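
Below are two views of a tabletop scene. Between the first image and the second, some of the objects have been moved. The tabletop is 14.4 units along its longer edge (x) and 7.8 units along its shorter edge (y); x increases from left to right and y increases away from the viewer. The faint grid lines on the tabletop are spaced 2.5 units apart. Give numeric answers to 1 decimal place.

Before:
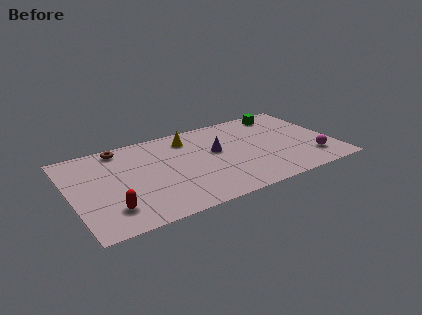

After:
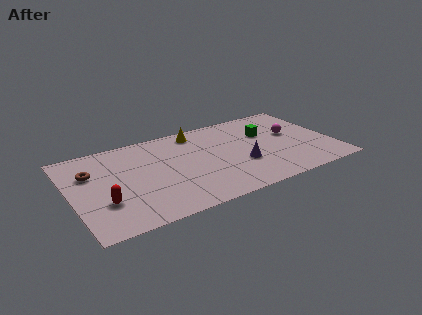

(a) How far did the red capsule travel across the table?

0.8

The red capsule was near (1.9, 1.8) before and (1.6, 2.5) after, so it travelled √(0.3² + 0.7²) ≈ 0.8 units.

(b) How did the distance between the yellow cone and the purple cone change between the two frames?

+2.2

They were about 2.2 units apart before and 4.4 after — 2.2 units further apart.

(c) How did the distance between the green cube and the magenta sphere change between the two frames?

-3.5

Before: roughly 5.0 units apart; after: 1.5. That's 3.5 units closer together.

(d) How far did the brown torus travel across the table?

2.4

The brown torus moved from about (3.0, 6.9) to (1.2, 5.3), a distance of √(1.8² + 1.6²) ≈ 2.4.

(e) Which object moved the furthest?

the magenta sphere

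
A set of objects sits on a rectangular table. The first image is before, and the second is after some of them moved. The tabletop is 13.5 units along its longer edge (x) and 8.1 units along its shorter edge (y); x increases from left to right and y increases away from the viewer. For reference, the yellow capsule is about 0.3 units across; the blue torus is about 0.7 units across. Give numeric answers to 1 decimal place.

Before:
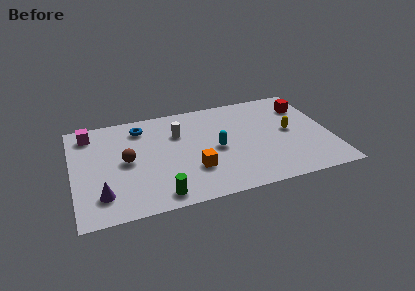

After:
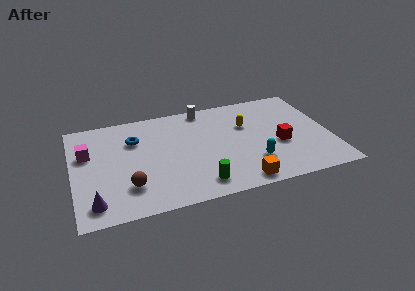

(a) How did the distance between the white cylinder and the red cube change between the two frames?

-1.4

They were about 6.8 units apart before and 5.4 after — 1.4 units closer together.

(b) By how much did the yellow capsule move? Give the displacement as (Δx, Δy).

(-2.2, 1.1)

The yellow capsule was at about (11.4, 4.2) and moved to about (9.2, 5.3).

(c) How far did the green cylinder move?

2.1

From (4.3, 1.0) to (6.4, 1.3), the green cylinder covered √(2.1² + 0.3²) ≈ 2.1 units.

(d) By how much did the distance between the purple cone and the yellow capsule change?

-1.2

The distance was about 10.3 in the first image and 9.1 in the second, so they moved 1.2 units closer together.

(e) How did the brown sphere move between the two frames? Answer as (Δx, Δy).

(0.0, -2.0)

The brown sphere was at about (2.8, 4.1) and moved to about (2.8, 2.1).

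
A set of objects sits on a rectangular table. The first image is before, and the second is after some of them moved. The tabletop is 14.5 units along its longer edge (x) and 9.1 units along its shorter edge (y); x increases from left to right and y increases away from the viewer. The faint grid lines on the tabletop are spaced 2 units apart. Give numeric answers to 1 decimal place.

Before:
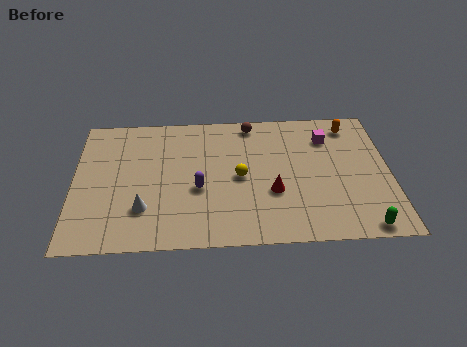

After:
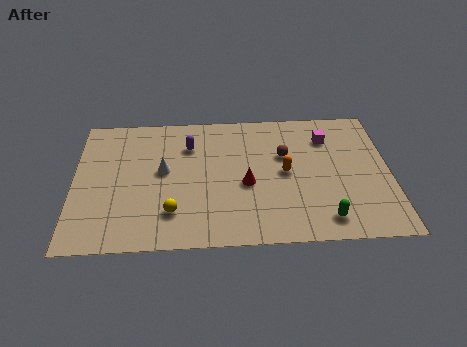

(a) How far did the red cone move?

1.3

The red cone moved from about (9.1, 3.3) to (7.9, 3.9), a distance of √(1.2² + 0.6²) ≈ 1.3.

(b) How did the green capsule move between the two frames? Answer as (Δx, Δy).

(-1.7, 0.6)

From the two frames, the green capsule sits at roughly (13.1, 0.8) before and (11.4, 1.4) after.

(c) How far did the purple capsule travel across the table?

3.0

The purple capsule moved from about (5.7, 3.7) to (5.3, 6.7), a distance of √(0.4² + 3.0²) ≈ 3.0.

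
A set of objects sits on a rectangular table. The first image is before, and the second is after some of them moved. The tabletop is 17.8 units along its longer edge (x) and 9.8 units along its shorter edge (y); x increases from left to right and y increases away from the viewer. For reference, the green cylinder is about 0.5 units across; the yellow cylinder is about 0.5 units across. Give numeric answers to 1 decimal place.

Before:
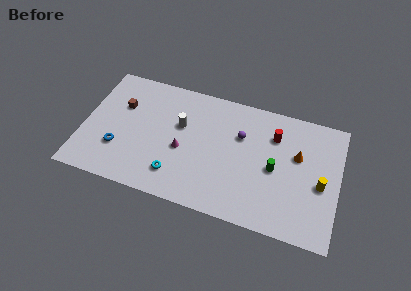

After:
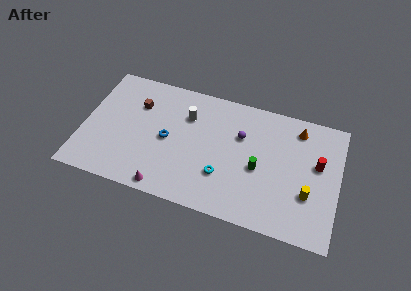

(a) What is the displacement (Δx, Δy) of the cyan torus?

(3.2, 0.9)

The cyan torus was at about (6.7, 2.1) and moved to about (9.9, 3.0).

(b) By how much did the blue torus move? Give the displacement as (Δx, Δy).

(3.3, 1.7)

The blue torus started near (2.6, 3.0) and ended near (5.9, 4.7).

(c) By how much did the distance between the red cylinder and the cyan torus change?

-1.3

Before: roughly 8.3 units apart; after: 7.0. That's 1.3 units closer together.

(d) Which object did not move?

the purple sphere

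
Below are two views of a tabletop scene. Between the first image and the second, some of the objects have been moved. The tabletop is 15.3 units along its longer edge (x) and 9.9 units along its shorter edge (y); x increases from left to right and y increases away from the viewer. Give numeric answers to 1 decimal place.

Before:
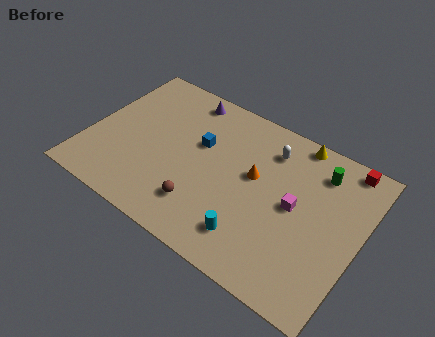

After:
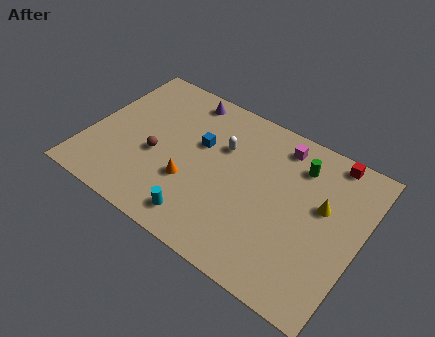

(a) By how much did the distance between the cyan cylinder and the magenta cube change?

+4.0

The distance was about 3.6 in the first image and 7.6 in the second, so they moved 4.0 units further apart.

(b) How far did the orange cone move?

4.0

From (9.3, 5.7) to (6.0, 3.4), the orange cone covered √(3.3² + 2.3²) ≈ 4.0 units.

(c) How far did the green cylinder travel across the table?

1.1

From (12.6, 7.9) to (11.5, 7.7), the green cylinder covered √(1.1² + 0.2²) ≈ 1.1 units.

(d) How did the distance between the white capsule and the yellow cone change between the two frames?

+4.0

Before: roughly 1.8 units apart; after: 5.8. That's 4.0 units further apart.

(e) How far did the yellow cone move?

3.8

The yellow cone was near (11.1, 9.1) before and (13.1, 5.9) after, so it travelled √(2.0² + 3.2²) ≈ 3.8 units.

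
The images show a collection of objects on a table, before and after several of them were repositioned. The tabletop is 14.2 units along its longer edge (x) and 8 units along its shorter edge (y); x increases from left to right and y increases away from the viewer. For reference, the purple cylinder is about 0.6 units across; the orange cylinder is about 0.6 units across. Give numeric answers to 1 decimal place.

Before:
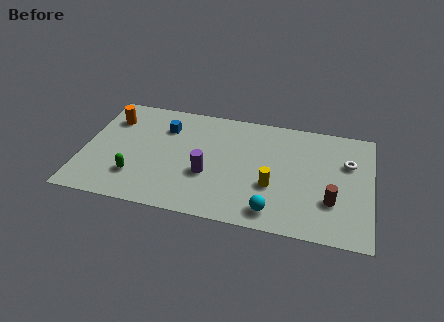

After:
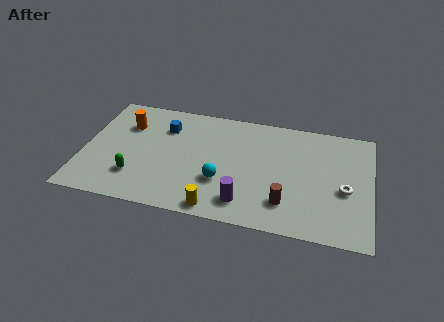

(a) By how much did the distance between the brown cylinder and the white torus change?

+0.3

The distance was about 2.9 in the first image and 3.2 in the second, so they moved 0.3 units further apart.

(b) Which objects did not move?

the blue cube and the green capsule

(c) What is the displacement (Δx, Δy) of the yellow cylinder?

(-2.6, -2.1)

The yellow cylinder was at about (9.4, 2.9) and moved to about (6.8, 0.8).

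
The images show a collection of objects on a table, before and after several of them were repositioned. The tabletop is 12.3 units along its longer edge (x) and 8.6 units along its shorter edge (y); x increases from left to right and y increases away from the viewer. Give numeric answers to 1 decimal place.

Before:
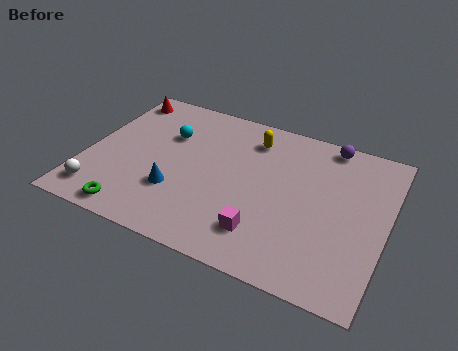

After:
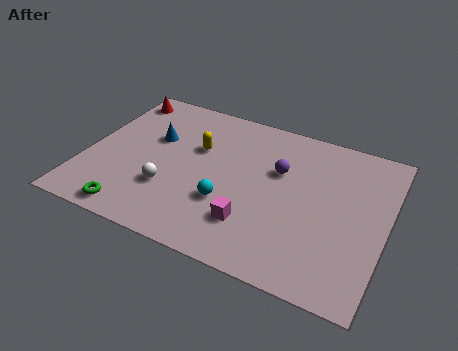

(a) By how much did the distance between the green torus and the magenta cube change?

-0.4

They were about 5.3 units apart before and 4.9 after — 0.4 units closer together.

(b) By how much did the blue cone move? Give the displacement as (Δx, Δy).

(-1.3, 2.7)

The blue cone started near (3.9, 2.7) and ended near (2.6, 5.4).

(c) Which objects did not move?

the green torus and the red cone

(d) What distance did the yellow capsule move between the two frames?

2.5

The yellow capsule moved from about (6.5, 6.9) to (4.4, 5.5), a distance of √(2.1² + 1.4²) ≈ 2.5.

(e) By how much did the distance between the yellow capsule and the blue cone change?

-3.1

The distance was about 4.9 in the first image and 1.8 in the second, so they moved 3.1 units closer together.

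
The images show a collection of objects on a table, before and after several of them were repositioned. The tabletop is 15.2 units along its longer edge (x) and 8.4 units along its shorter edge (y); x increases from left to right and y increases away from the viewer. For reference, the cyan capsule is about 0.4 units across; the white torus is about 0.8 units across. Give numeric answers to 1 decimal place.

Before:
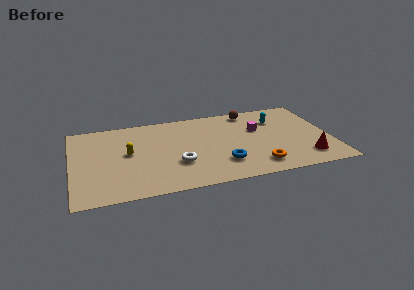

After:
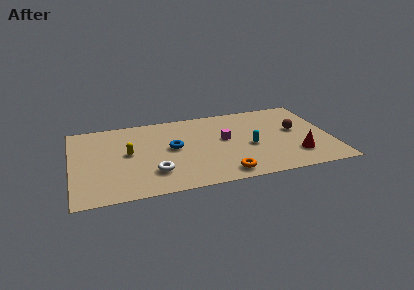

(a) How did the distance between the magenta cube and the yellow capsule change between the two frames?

-2.0

The distance was about 7.7 in the first image and 5.7 in the second, so they moved 2.0 units closer together.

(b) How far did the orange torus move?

2.0

The orange torus moved from about (10.7, 1.5) to (8.7, 1.1), a distance of √(2.0² + 0.4²) ≈ 2.0.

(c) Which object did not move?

the yellow capsule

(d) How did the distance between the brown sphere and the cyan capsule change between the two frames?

+1.0

The distance was about 2.0 in the first image and 3.0 in the second, so they moved 1.0 units further apart.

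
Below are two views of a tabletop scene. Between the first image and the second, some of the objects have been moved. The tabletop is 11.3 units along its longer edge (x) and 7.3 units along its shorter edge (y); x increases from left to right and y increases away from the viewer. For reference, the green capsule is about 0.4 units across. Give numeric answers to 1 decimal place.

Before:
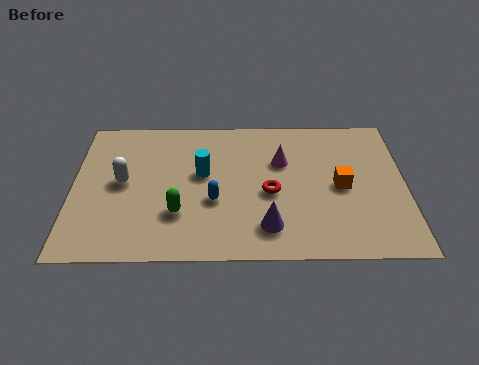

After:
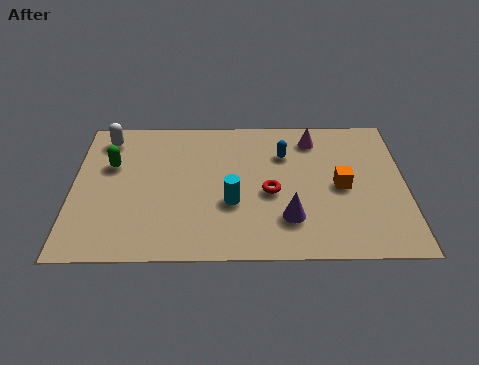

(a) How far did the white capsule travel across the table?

2.4

The white capsule moved from about (1.7, 3.8) to (1.1, 6.1), a distance of √(0.6² + 2.3²) ≈ 2.4.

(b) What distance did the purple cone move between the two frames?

0.8

From (6.6, 1.5) to (7.3, 1.9), the purple cone covered √(0.7² + 0.4²) ≈ 0.8 units.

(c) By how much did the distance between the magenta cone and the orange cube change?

+0.3

The distance was about 2.4 in the first image and 2.7 in the second, so they moved 0.3 units further apart.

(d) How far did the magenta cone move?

1.6

The magenta cone was near (7.1, 4.8) before and (8.2, 6.0) after, so it travelled √(1.1² + 1.2²) ≈ 1.6 units.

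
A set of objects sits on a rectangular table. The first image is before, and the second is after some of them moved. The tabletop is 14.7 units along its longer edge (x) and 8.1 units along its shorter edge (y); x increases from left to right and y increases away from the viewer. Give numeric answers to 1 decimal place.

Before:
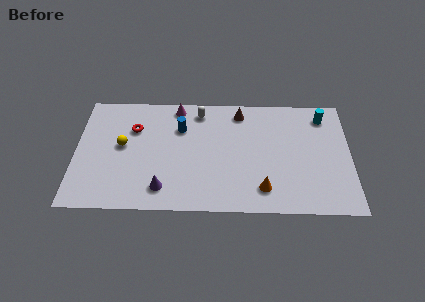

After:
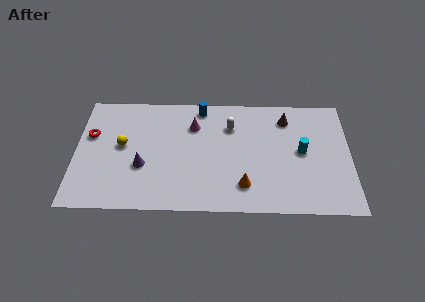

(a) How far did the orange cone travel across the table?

1.0

The orange cone moved from about (10.0, 1.6) to (9.0, 1.8), a distance of √(1.0² + 0.2²) ≈ 1.0.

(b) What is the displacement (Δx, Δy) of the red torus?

(-2.3, -0.5)

The red torus started near (3.1, 5.6) and ended near (0.8, 5.1).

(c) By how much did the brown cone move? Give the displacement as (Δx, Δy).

(2.5, -0.4)

From the two frames, the brown cone sits at roughly (8.8, 6.9) before and (11.3, 6.5) after.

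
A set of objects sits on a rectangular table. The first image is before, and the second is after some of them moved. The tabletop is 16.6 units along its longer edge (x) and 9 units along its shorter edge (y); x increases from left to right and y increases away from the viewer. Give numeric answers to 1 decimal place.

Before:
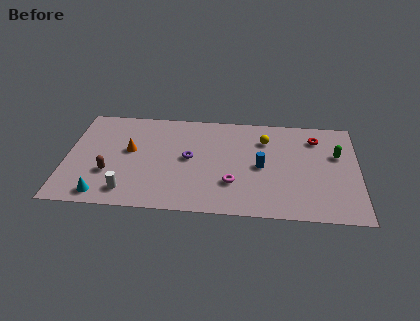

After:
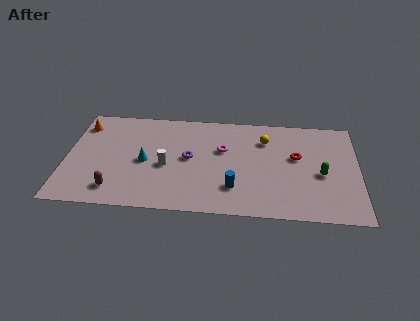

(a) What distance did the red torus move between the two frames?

2.1

The red torus moved from about (14.2, 7.1) to (13.1, 5.3), a distance of √(1.1² + 1.8²) ≈ 2.1.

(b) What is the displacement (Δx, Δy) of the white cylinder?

(2.1, 2.4)

From the two frames, the white cylinder sits at roughly (3.6, 1.5) before and (5.7, 3.9) after.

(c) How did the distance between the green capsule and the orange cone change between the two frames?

+2.3

The distance was about 11.8 in the first image and 14.1 in the second, so they moved 2.3 units further apart.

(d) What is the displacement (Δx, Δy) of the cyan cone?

(2.3, 3.1)

The cyan cone was at about (2.2, 1.1) and moved to about (4.5, 4.2).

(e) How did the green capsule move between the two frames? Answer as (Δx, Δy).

(-0.9, -1.8)

The green capsule started near (15.4, 5.7) and ended near (14.5, 3.9).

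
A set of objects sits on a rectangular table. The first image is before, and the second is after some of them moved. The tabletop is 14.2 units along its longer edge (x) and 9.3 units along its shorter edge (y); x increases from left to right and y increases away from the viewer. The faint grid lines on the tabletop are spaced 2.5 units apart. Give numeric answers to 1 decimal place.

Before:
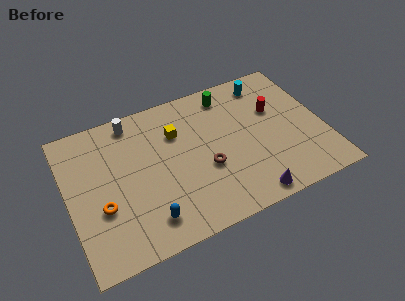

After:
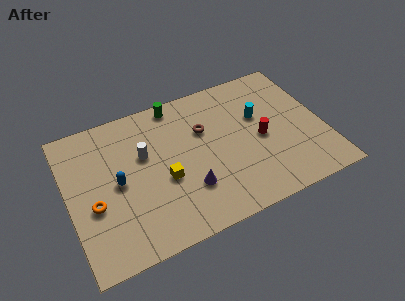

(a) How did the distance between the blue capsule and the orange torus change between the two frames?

-1.2

Before: roughly 2.9 units apart; after: 1.7. That's 1.2 units closer together.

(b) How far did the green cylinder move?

2.9

The green cylinder moved from about (9.3, 7.9) to (6.4, 8.4), a distance of √(2.9² + 0.5²) ≈ 2.9.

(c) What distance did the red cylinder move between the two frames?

1.9

The red cylinder moved from about (11.7, 5.9) to (10.7, 4.3), a distance of √(1.0² + 1.6²) ≈ 1.9.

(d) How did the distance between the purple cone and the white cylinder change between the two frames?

-5.5

Before: roughly 9.2 units apart; after: 3.7. That's 5.5 units closer together.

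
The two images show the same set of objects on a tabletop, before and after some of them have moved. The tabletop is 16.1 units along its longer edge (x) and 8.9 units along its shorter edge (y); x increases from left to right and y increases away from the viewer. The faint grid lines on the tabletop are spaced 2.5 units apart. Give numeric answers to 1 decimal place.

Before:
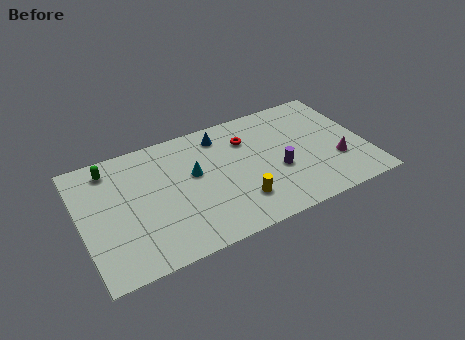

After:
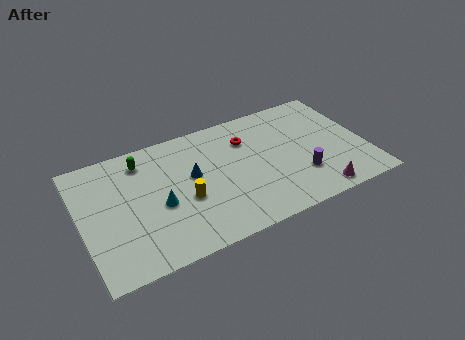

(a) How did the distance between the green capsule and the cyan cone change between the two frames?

-1.5

Before: roughly 5.1 units apart; after: 3.6. That's 1.5 units closer together.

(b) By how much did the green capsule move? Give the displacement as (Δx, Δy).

(1.8, -0.2)

From the two frames, the green capsule sits at roughly (1.9, 7.5) before and (3.7, 7.3) after.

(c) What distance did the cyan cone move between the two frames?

2.5

From (6.4, 5.2) to (4.3, 3.8), the cyan cone covered √(2.1² + 1.4²) ≈ 2.5 units.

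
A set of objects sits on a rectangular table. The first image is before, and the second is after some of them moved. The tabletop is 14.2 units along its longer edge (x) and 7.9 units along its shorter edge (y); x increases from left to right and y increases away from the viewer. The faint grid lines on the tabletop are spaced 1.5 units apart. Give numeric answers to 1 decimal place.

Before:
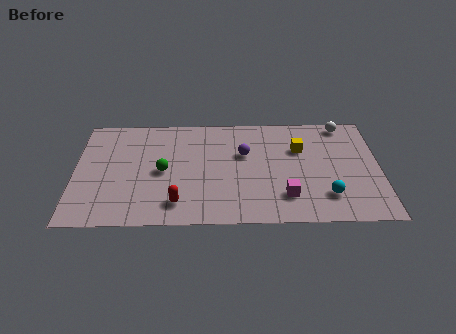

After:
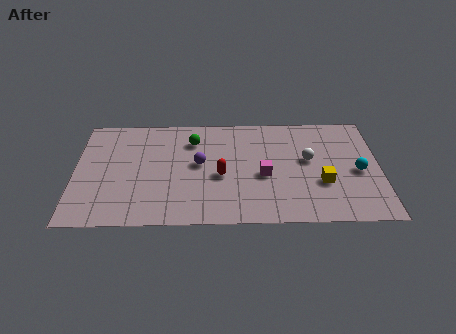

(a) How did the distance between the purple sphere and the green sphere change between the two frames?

-2.3

Before: roughly 4.0 units apart; after: 1.7. That's 2.3 units closer together.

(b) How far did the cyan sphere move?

2.3

The cyan sphere was near (11.7, 1.9) before and (13.2, 3.6) after, so it travelled √(1.5² + 1.7²) ≈ 2.3 units.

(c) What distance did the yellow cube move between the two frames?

2.7

The yellow cube was near (10.5, 5.3) before and (11.5, 2.8) after, so it travelled √(1.0² + 2.5²) ≈ 2.7 units.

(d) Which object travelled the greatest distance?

the white sphere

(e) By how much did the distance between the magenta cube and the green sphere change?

-1.8

They were about 6.0 units apart before and 4.2 after — 1.8 units closer together.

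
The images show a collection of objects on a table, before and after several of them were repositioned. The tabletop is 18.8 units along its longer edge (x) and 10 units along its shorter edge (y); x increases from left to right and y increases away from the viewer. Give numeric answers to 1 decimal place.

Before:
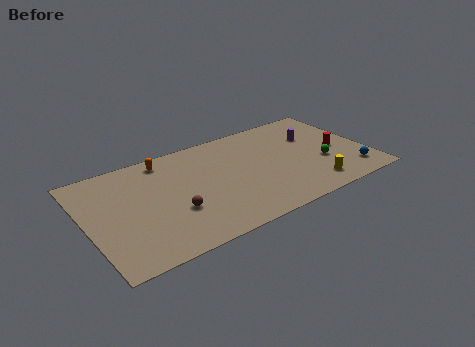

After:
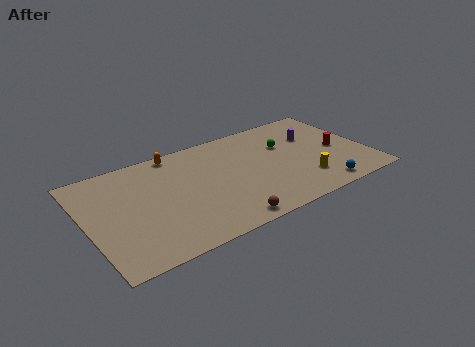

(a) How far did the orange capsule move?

0.9

From (5.6, 8.7) to (6.4, 9.1), the orange capsule covered √(0.8² + 0.4²) ≈ 0.9 units.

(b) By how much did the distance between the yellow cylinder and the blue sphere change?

-1.2

They were about 2.8 units apart before and 1.6 after — 1.2 units closer together.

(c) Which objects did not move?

the red cylinder and the purple cylinder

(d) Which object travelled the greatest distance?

the brown sphere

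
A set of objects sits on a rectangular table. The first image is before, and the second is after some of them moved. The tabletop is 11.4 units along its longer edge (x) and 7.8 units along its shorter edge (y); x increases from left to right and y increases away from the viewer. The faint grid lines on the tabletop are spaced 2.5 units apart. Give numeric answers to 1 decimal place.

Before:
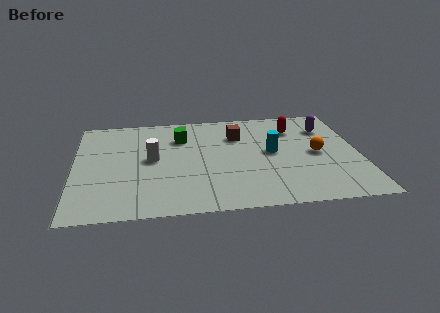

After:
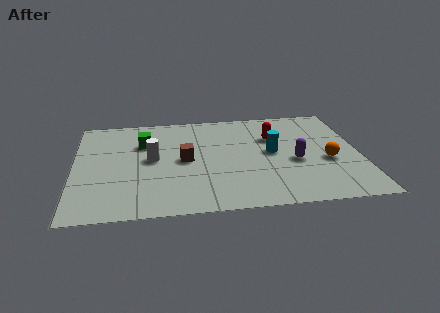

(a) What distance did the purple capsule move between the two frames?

2.9

From (10.2, 5.8) to (8.8, 3.3), the purple capsule covered √(1.4² + 2.5²) ≈ 2.9 units.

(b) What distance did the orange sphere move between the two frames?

0.7

From (9.7, 3.8) to (10.1, 3.2), the orange sphere covered √(0.4² + 0.6²) ≈ 0.7 units.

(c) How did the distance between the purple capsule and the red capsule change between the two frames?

+0.9

They were about 1.3 units apart before and 2.2 after — 0.9 units further apart.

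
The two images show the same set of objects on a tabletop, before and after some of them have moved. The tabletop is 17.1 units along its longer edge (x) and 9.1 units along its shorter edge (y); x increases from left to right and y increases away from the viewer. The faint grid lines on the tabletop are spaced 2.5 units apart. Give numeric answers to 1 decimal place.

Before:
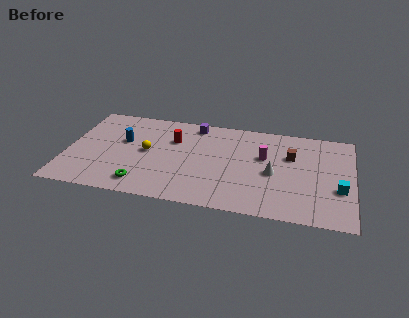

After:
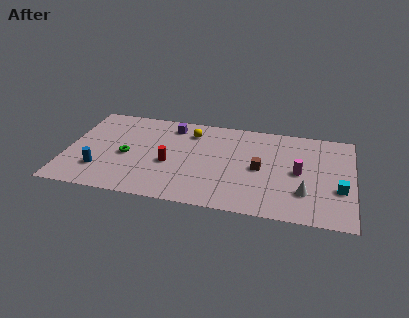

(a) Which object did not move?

the cyan cube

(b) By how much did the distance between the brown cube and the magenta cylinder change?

+0.7

The distance was about 1.6 in the first image and 2.3 in the second, so they moved 0.7 units further apart.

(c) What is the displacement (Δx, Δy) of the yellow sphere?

(2.5, 2.5)

From the two frames, the yellow sphere sits at roughly (4.8, 4.7) before and (7.3, 7.2) after.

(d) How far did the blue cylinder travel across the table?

3.3

The blue cylinder moved from about (3.3, 5.5) to (2.1, 2.4), a distance of √(1.2² + 3.1²) ≈ 3.3.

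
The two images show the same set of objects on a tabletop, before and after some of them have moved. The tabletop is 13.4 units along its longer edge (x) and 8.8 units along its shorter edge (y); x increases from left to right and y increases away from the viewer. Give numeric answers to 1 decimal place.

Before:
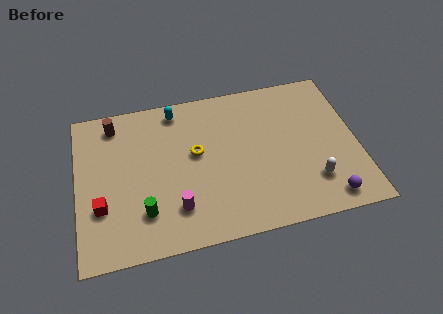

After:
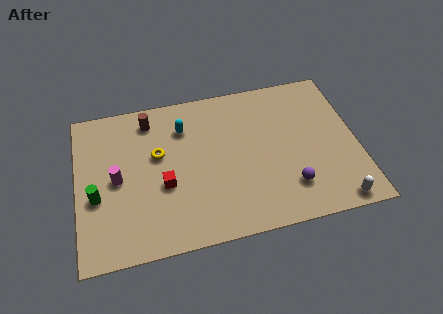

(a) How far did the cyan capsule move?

1.1

From (4.9, 7.7) to (5.2, 6.6), the cyan capsule covered √(0.3² + 1.1²) ≈ 1.1 units.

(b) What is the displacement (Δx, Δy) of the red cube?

(3.0, 0.6)

The red cube was at about (1.1, 2.9) and moved to about (4.1, 3.5).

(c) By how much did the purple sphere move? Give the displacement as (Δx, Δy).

(-1.7, 1.0)

From the two frames, the purple sphere sits at roughly (11.7, 1.1) before and (10.0, 2.1) after.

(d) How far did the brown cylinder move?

1.7

The brown cylinder was near (1.9, 7.5) before and (3.6, 7.4) after, so it travelled √(1.7² + 0.1²) ≈ 1.7 units.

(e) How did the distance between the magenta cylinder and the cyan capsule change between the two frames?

-1.6

They were about 5.6 units apart before and 4.0 after — 1.6 units closer together.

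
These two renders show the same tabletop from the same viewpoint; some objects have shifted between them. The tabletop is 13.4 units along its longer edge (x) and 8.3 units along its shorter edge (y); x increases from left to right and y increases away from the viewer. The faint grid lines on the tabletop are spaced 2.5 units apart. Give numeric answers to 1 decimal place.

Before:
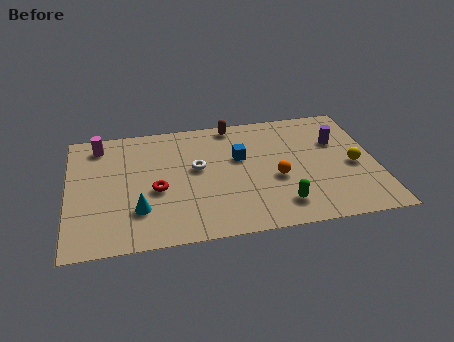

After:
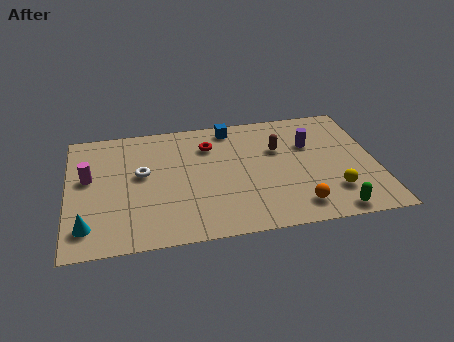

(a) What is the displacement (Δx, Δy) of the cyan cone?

(-2.2, -0.7)

From the two frames, the cyan cone sits at roughly (3.0, 2.3) before and (0.8, 1.6) after.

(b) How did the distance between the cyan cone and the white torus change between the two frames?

+0.4

The distance was about 3.5 in the first image and 3.9 in the second, so they moved 0.4 units further apart.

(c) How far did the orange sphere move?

2.2

From (9.0, 3.4) to (9.8, 1.4), the orange sphere covered √(0.8² + 2.0²) ≈ 2.2 units.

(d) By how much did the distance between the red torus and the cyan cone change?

+5.7

Before: roughly 1.4 units apart; after: 7.1. That's 5.7 units further apart.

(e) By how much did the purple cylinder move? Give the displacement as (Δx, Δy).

(-1.2, 0.0)

The purple cylinder was at about (11.8, 5.5) and moved to about (10.6, 5.5).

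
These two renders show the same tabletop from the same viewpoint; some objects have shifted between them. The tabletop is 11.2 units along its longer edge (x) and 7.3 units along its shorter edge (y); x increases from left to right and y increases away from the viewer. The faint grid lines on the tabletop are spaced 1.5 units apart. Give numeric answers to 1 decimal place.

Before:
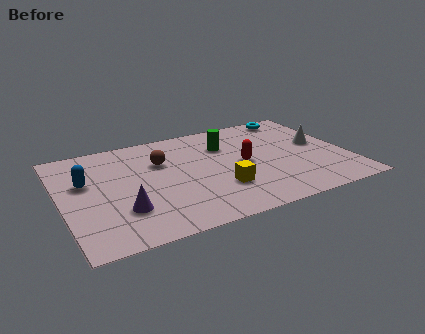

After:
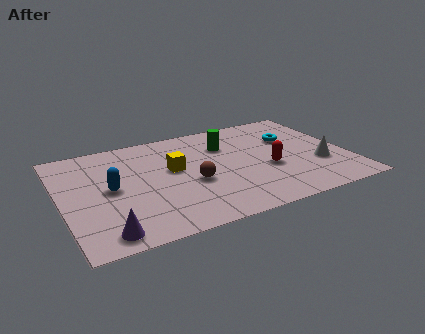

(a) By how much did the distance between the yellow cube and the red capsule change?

+2.0

Before: roughly 1.8 units apart; after: 3.8. That's 2.0 units further apart.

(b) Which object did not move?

the green cylinder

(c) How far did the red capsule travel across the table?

1.1

From (7.1, 3.6) to (8.0, 2.9), the red capsule covered √(0.9² + 0.7²) ≈ 1.1 units.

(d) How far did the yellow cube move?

2.6

The yellow cube was near (6.0, 2.2) before and (4.4, 4.2) after, so it travelled √(1.6² + 2.0²) ≈ 2.6 units.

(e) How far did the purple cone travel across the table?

1.4

The purple cone was near (2.2, 2.1) before and (1.4, 0.9) after, so it travelled √(0.8² + 1.2²) ≈ 1.4 units.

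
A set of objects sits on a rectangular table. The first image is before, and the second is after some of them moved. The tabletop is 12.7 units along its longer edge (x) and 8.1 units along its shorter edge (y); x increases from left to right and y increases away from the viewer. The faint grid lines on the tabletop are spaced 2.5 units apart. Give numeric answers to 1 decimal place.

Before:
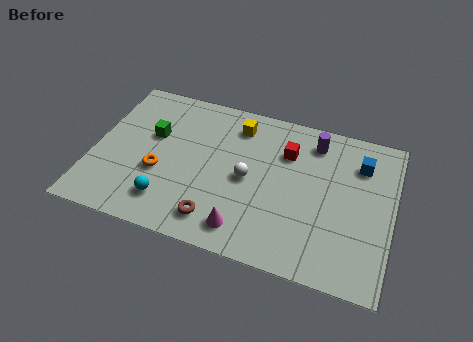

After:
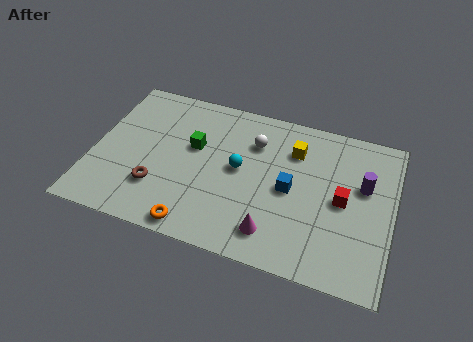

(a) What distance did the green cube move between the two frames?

1.8

The green cube was near (2.4, 5.0) before and (4.2, 4.9) after, so it travelled √(1.8² + 0.1²) ≈ 1.8 units.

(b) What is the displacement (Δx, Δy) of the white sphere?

(0.1, 2.0)

The white sphere was at about (6.6, 3.9) and moved to about (6.7, 5.9).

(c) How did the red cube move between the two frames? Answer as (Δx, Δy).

(2.5, -1.8)

The red cube was at about (8.1, 5.8) and moved to about (10.6, 4.0).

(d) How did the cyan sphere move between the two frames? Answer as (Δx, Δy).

(2.8, 2.6)

The cyan sphere was at about (3.4, 1.7) and moved to about (6.2, 4.3).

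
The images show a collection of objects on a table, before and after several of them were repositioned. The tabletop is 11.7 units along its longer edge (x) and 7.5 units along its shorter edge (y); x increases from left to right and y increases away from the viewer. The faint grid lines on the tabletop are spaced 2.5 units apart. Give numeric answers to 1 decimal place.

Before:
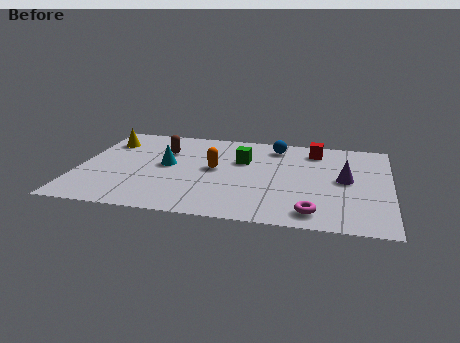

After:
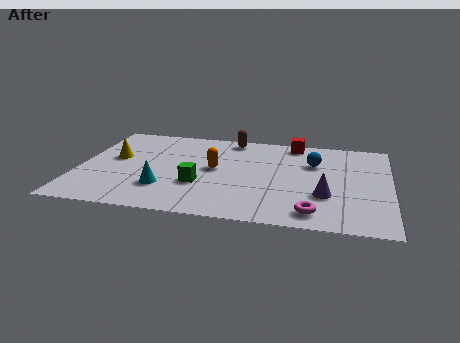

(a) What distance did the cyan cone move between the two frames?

1.9

The cyan cone moved from about (3.3, 4.0) to (3.3, 2.1), a distance of √(0.0² + 1.9²) ≈ 1.9.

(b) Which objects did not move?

the magenta torus and the orange capsule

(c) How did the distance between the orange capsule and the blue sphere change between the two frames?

+0.7

The distance was about 3.2 in the first image and 3.9 in the second, so they moved 0.7 units further apart.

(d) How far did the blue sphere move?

1.9

The blue sphere was near (7.3, 6.3) before and (8.8, 5.1) after, so it travelled √(1.5² + 1.2²) ≈ 1.9 units.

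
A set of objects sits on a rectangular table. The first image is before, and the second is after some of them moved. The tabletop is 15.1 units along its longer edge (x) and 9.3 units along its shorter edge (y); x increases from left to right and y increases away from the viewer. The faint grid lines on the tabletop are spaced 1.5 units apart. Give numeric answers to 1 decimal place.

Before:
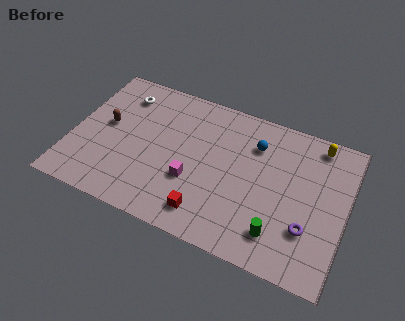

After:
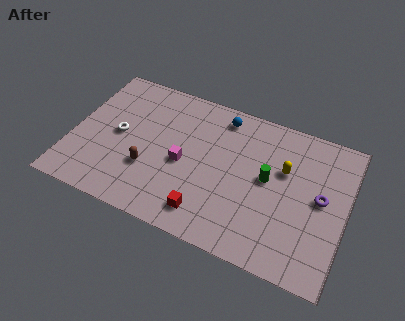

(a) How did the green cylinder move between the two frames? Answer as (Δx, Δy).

(-0.9, 3.1)

The green cylinder was at about (11.7, 1.9) and moved to about (10.8, 5.0).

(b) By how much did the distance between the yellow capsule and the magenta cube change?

-2.4

They were about 8.1 units apart before and 5.7 after — 2.4 units closer together.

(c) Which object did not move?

the red cube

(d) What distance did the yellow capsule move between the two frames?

2.8

The yellow capsule was near (13.2, 8.2) before and (11.6, 5.9) after, so it travelled √(1.6² + 2.3²) ≈ 2.8 units.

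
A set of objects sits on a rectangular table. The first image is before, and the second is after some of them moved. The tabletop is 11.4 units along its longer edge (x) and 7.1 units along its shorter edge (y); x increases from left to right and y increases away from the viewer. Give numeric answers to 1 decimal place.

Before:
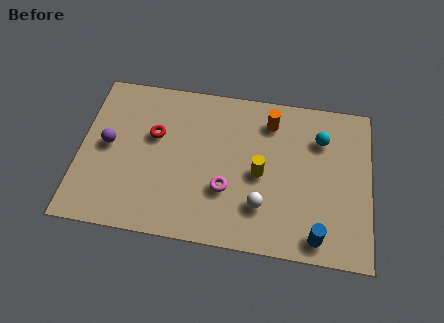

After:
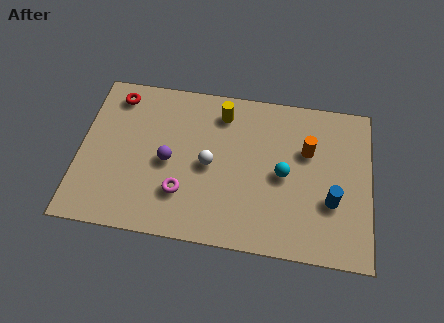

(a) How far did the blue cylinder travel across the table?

1.7

The blue cylinder moved from about (9.4, 0.9) to (9.9, 2.5), a distance of √(0.5² + 1.6²) ≈ 1.7.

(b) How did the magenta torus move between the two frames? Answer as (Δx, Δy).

(-1.7, -0.4)

From the two frames, the magenta torus sits at roughly (5.8, 2.4) before and (4.1, 2.0) after.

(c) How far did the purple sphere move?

2.4

From (1.1, 3.7) to (3.5, 3.3), the purple sphere covered √(2.4² + 0.4²) ≈ 2.4 units.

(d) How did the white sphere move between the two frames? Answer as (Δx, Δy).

(-2.1, 1.5)

The white sphere started near (7.2, 1.9) and ended near (5.1, 3.4).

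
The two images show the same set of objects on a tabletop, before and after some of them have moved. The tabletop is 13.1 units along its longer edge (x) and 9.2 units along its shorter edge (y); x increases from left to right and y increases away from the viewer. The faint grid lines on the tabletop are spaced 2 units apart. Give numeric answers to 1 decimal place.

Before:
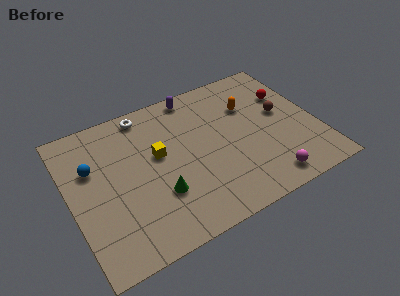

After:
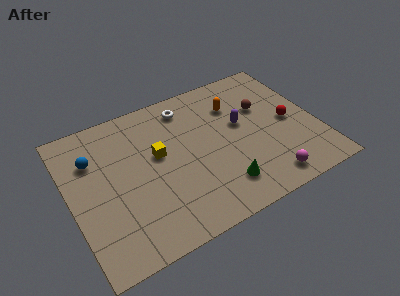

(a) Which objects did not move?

the yellow cube and the magenta sphere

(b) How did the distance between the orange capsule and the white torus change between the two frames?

-3.0

Before: roughly 5.7 units apart; after: 2.7. That's 3.0 units closer together.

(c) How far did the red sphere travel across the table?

1.8

The red sphere was near (11.9, 6.2) before and (11.7, 4.4) after, so it travelled √(0.2² + 1.8²) ≈ 1.8 units.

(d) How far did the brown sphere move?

1.2

The brown sphere moved from about (11.4, 5.1) to (10.5, 5.9), a distance of √(0.9² + 0.8²) ≈ 1.2.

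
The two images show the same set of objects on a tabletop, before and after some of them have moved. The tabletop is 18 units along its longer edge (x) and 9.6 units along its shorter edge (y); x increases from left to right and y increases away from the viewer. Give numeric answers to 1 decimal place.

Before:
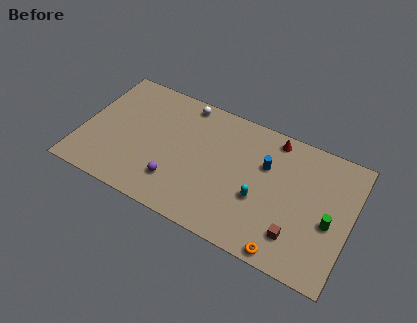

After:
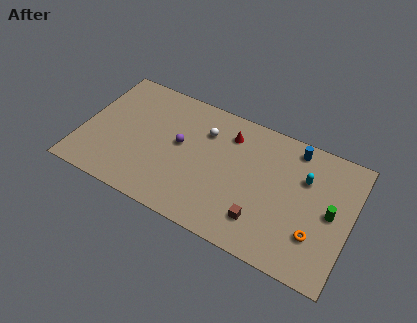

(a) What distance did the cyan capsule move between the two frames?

3.9

From (12.1, 3.7) to (14.8, 6.5), the cyan capsule covered √(2.7² + 2.8²) ≈ 3.9 units.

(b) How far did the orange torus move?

2.6

The orange torus was near (14.2, 0.8) before and (15.9, 2.8) after, so it travelled √(1.7² + 2.0²) ≈ 2.6 units.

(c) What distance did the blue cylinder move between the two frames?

2.7

The blue cylinder was near (12.2, 6.3) before and (13.9, 8.4) after, so it travelled √(1.7² + 2.1²) ≈ 2.7 units.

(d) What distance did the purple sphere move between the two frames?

2.9

The purple sphere was near (6.6, 2.4) before and (6.5, 5.3) after, so it travelled √(0.1² + 2.9²) ≈ 2.9 units.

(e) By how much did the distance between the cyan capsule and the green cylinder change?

-2.1

The distance was about 4.6 in the first image and 2.5 in the second, so they moved 2.1 units closer together.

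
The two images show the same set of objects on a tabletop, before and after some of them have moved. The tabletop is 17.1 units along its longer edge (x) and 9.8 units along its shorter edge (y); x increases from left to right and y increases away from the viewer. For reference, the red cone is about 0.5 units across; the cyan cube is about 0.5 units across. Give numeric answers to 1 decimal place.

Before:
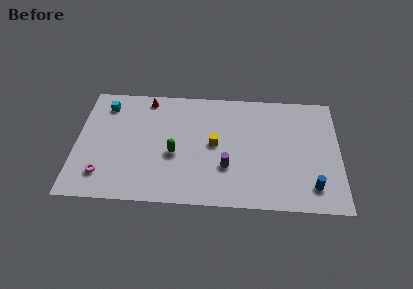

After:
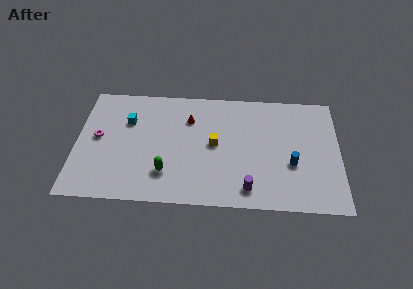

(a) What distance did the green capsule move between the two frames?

1.7

From (6.4, 4.1) to (5.9, 2.5), the green capsule covered √(0.5² + 1.6²) ≈ 1.7 units.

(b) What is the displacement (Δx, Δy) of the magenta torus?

(-0.4, 3.1)

The magenta torus was at about (1.8, 2.1) and moved to about (1.4, 5.2).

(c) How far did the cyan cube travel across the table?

2.0

From (1.8, 8.0) to (3.3, 6.7), the cyan cube covered √(1.5² + 1.3²) ≈ 2.0 units.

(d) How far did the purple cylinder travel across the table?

2.2

From (9.8, 3.2) to (11.2, 1.5), the purple cylinder covered √(1.4² + 1.7²) ≈ 2.2 units.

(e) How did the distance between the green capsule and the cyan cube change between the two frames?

-1.1

They were about 6.0 units apart before and 4.9 after — 1.1 units closer together.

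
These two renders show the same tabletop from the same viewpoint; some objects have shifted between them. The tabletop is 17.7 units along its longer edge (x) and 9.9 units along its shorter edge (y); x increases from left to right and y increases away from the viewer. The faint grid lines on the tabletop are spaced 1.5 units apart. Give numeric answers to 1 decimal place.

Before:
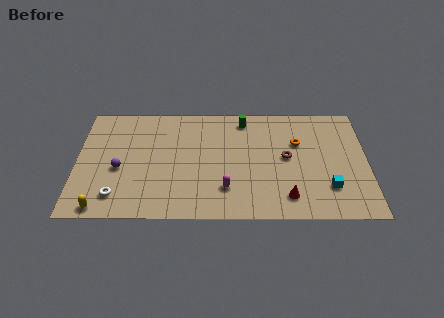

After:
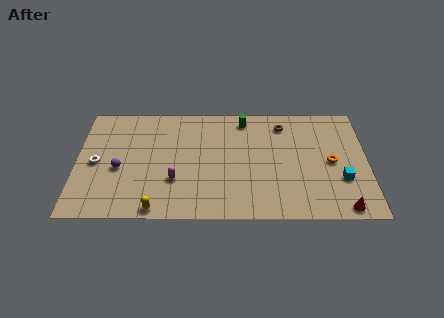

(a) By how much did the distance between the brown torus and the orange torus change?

+2.9

Before: roughly 1.5 units apart; after: 4.4. That's 2.9 units further apart.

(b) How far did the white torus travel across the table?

3.1

The white torus moved from about (2.5, 1.9) to (1.2, 4.7), a distance of √(1.3² + 2.8²) ≈ 3.1.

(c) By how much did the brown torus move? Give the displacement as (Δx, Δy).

(-0.2, 2.9)

The brown torus started near (12.8, 5.2) and ended near (12.6, 8.1).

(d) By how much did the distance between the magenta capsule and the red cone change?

+6.6

The distance was about 3.8 in the first image and 10.4 in the second, so they moved 6.6 units further apart.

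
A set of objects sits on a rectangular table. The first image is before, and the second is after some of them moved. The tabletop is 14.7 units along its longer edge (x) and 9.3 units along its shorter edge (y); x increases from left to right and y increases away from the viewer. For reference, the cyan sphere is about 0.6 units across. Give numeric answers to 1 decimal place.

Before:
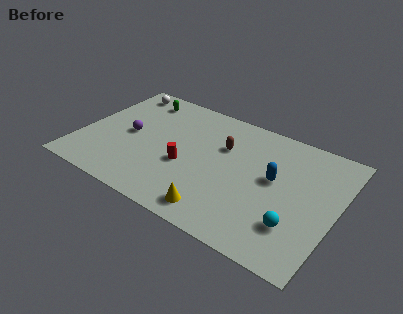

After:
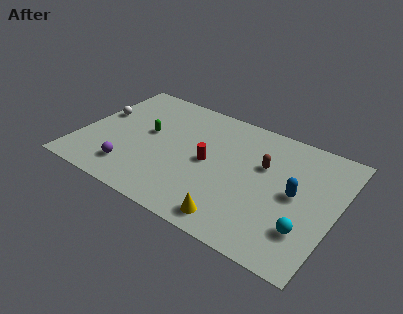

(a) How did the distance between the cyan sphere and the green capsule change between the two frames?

-1.3

The distance was about 11.3 in the first image and 10.0 in the second, so they moved 1.3 units closer together.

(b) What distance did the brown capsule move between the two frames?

2.4

The brown capsule was near (8.0, 6.2) before and (10.4, 5.9) after, so it travelled √(2.4² + 0.3²) ≈ 2.4 units.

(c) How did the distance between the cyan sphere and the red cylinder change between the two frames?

-0.3

They were about 6.6 units apart before and 6.3 after — 0.3 units closer together.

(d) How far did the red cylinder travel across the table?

1.5

The red cylinder was near (6.2, 3.7) before and (7.4, 4.6) after, so it travelled √(1.2² + 0.9²) ≈ 1.5 units.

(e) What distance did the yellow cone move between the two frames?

1.0

The yellow cone was near (8.5, 1.3) before and (9.5, 1.2) after, so it travelled √(1.0² + 0.1²) ≈ 1.0 units.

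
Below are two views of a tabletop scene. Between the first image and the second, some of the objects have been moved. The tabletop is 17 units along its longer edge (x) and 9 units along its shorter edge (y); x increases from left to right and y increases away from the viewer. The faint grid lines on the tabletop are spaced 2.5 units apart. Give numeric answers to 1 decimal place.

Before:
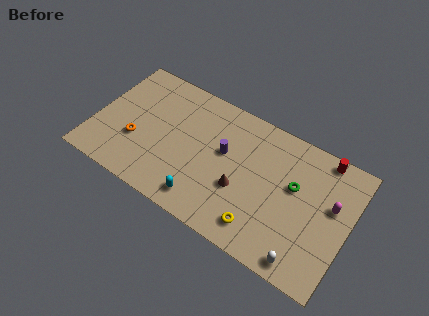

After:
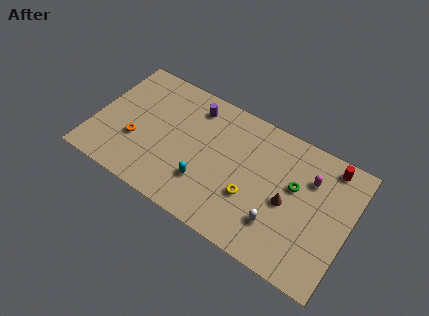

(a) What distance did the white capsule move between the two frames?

2.4

The white capsule moved from about (14.6, 1.0) to (12.6, 2.4), a distance of √(2.0² + 1.4²) ≈ 2.4.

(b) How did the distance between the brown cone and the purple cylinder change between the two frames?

+5.2

They were about 2.4 units apart before and 7.6 after — 5.2 units further apart.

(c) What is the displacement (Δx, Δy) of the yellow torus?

(-0.9, 1.6)

From the two frames, the yellow torus sits at roughly (11.6, 1.6) before and (10.7, 3.2) after.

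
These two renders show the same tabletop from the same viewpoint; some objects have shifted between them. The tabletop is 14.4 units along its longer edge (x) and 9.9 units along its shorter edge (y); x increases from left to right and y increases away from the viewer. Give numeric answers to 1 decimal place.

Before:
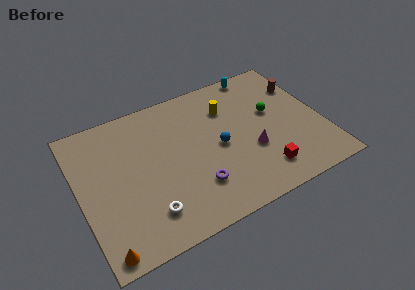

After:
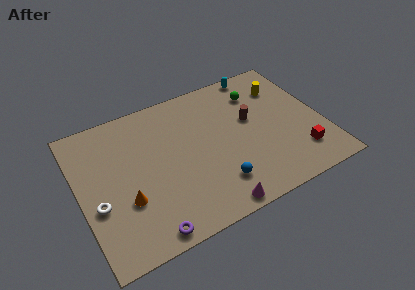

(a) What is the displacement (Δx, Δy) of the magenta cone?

(-2.7, -2.8)

From the two frames, the magenta cone sits at roughly (10.0, 3.6) before and (7.3, 0.8) after.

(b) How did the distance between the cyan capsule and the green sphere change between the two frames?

-1.8

Before: roughly 3.3 units apart; after: 1.5. That's 1.8 units closer together.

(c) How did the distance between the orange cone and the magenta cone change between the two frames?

-4.0

The distance was about 9.5 in the first image and 5.5 in the second, so they moved 4.0 units closer together.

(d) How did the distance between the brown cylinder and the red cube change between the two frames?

-1.8

They were about 6.1 units apart before and 4.3 after — 1.8 units closer together.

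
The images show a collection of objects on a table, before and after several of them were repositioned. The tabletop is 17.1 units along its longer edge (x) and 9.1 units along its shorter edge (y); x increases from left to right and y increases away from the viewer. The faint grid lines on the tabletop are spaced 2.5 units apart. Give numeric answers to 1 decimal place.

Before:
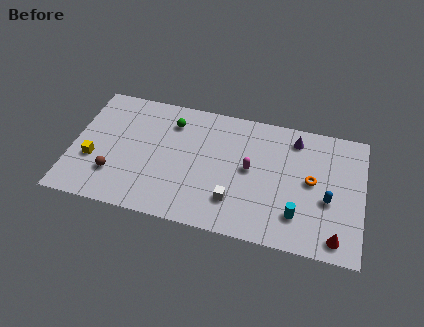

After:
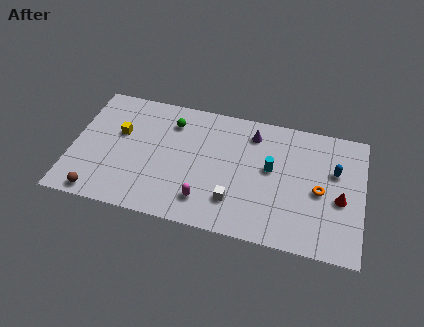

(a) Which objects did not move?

the white cube and the green sphere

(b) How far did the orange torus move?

0.8

The orange torus was near (14.1, 4.8) before and (14.6, 4.2) after, so it travelled √(0.5² + 0.6²) ≈ 0.8 units.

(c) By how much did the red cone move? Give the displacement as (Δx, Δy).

(0.1, 2.7)

From the two frames, the red cone sits at roughly (15.7, 1.2) before and (15.8, 3.9) after.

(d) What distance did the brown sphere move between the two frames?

1.8

The brown sphere was near (2.6, 2.5) before and (1.8, 0.9) after, so it travelled √(0.8² + 1.6²) ≈ 1.8 units.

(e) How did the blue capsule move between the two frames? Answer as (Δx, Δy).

(0.3, 2.1)

The blue capsule was at about (15.1, 3.7) and moved to about (15.4, 5.8).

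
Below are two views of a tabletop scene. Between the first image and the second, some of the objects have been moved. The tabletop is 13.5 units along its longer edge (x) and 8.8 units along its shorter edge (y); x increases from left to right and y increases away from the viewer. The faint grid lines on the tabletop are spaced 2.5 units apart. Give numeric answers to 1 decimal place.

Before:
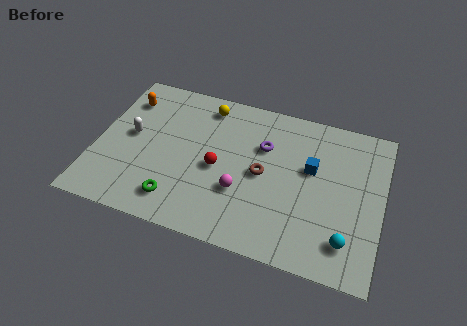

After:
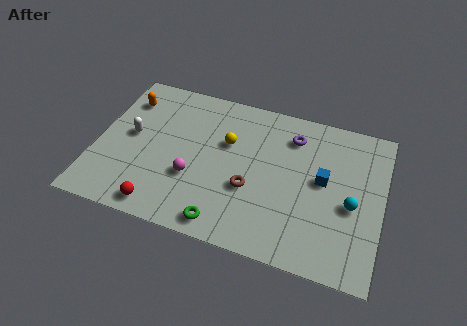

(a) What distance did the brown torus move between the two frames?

1.1

The brown torus was near (7.9, 4.3) before and (7.4, 3.3) after, so it travelled √(0.5² + 1.0²) ≈ 1.1 units.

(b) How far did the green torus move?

2.4

From (4.1, 1.6) to (6.4, 1.0), the green torus covered √(2.3² + 0.6²) ≈ 2.4 units.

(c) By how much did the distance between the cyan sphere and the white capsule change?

-0.3

The distance was about 10.8 in the first image and 10.5 in the second, so they moved 0.3 units closer together.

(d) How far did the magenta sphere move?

2.3

From (7.0, 3.0) to (4.7, 3.1), the magenta sphere covered √(2.3² + 0.1²) ≈ 2.3 units.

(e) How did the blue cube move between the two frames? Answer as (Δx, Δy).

(0.6, -0.5)

The blue cube was at about (10.1, 5.3) and moved to about (10.7, 4.8).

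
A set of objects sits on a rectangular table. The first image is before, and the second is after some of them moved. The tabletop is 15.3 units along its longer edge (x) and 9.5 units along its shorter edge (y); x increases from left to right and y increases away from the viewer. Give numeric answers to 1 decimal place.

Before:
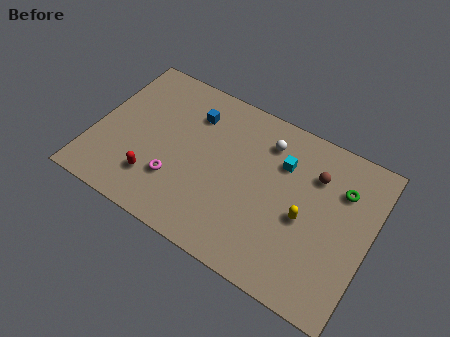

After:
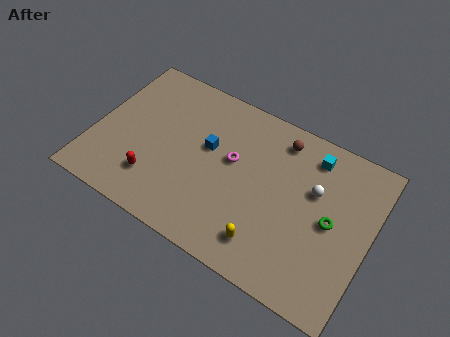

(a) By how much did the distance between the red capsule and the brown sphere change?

-1.1

Before: roughly 9.5 units apart; after: 8.4. That's 1.1 units closer together.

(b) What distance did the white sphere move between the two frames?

3.3

From (9.2, 7.5) to (12.1, 6.0), the white sphere covered √(2.9² + 1.5²) ≈ 3.3 units.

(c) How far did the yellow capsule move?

2.9

The yellow capsule moved from about (11.8, 4.2) to (10.1, 1.8), a distance of √(1.7² + 2.4²) ≈ 2.9.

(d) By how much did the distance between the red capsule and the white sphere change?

+1.6

Before: roughly 7.6 units apart; after: 9.2. That's 1.6 units further apart.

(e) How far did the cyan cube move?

1.9

From (10.2, 6.7) to (11.7, 7.9), the cyan cube covered √(1.5² + 1.2²) ≈ 1.9 units.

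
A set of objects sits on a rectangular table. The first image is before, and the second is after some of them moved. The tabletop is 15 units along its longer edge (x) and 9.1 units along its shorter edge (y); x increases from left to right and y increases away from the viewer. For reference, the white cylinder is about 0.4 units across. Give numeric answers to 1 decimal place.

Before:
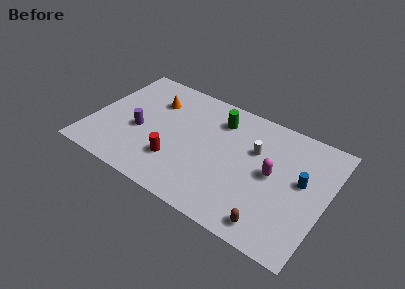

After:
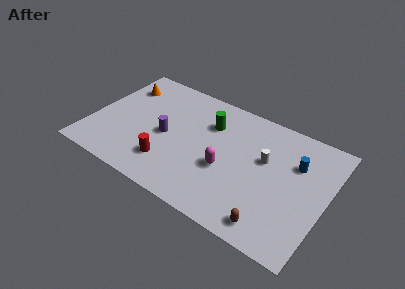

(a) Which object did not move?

the brown capsule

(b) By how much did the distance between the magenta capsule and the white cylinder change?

+1.1

The distance was about 1.8 in the first image and 2.9 in the second, so they moved 1.1 units further apart.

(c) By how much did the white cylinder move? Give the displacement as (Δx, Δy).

(0.7, -0.4)

The white cylinder started near (10.3, 5.9) and ended near (11.0, 5.5).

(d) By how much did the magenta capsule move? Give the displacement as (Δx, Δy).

(-2.8, -1.1)

The magenta capsule started near (11.6, 4.7) and ended near (8.8, 3.6).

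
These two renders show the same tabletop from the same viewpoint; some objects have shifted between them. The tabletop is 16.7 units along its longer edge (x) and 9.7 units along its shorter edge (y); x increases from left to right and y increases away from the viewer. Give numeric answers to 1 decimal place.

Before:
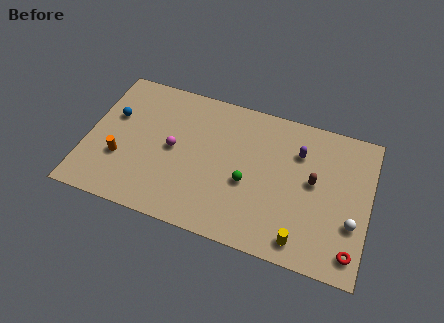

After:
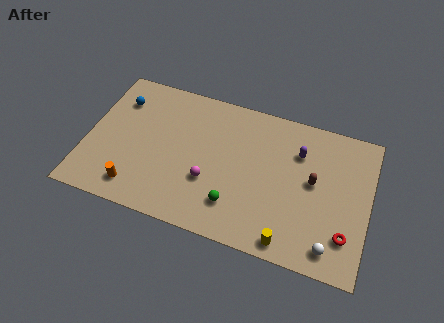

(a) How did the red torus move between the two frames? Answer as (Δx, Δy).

(-0.4, 0.9)

From the two frames, the red torus sits at roughly (15.9, 1.5) before and (15.5, 2.4) after.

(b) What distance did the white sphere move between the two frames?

2.2

The white sphere moved from about (15.8, 3.3) to (14.7, 1.4), a distance of √(1.1² + 1.9²) ≈ 2.2.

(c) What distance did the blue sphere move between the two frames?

1.2

From (1.4, 6.1) to (1.6, 7.3), the blue sphere covered √(0.2² + 1.2²) ≈ 1.2 units.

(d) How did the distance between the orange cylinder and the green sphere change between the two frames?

-1.7

They were about 7.5 units apart before and 5.8 after — 1.7 units closer together.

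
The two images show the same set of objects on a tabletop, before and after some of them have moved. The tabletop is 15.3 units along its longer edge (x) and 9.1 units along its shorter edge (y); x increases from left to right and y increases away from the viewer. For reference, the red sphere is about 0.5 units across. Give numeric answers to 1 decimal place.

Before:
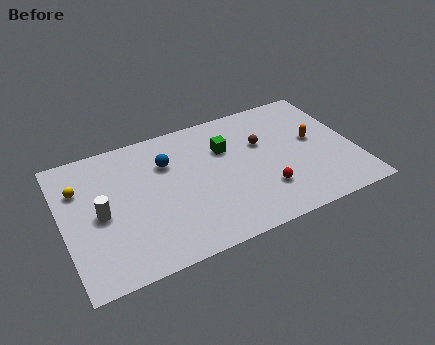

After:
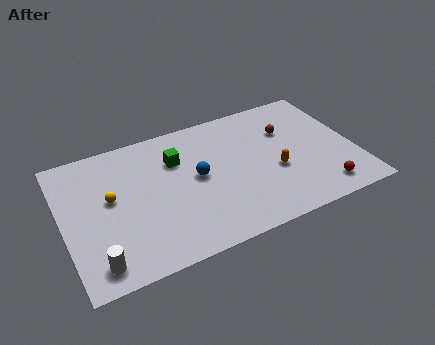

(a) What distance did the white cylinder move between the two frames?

3.0

The white cylinder moved from about (1.9, 4.3) to (1.4, 1.3), a distance of √(0.5² + 3.0²) ≈ 3.0.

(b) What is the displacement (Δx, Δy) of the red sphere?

(2.9, -1.1)

From the two frames, the red sphere sits at roughly (10.3, 2.5) before and (13.2, 1.4) after.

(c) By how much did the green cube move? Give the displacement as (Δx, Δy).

(-2.6, 0.2)

From the two frames, the green cube sits at roughly (8.7, 6.2) before and (6.1, 6.4) after.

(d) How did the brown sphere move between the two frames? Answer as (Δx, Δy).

(1.4, 0.4)

The brown sphere started near (10.6, 5.8) and ended near (12.0, 6.2).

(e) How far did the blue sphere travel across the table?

2.1

The blue sphere was near (5.6, 6.4) before and (7.0, 4.8) after, so it travelled √(1.4² + 1.6²) ≈ 2.1 units.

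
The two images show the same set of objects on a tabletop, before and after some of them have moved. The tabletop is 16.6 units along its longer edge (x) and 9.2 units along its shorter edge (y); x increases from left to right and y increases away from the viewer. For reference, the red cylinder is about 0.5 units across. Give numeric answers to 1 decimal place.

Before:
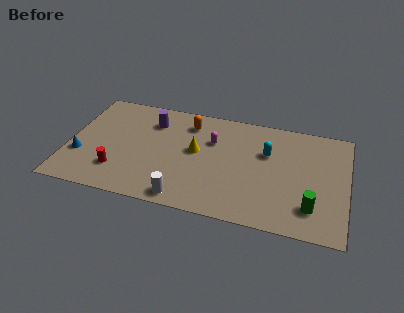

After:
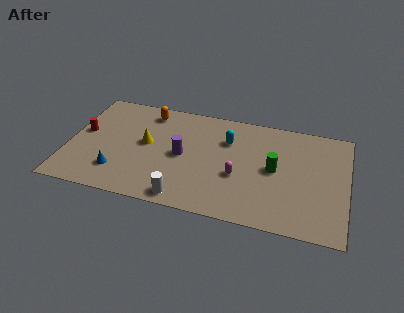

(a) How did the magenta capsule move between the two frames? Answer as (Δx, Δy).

(1.7, -2.6)

From the two frames, the magenta capsule sits at roughly (8.5, 6.2) before and (10.2, 3.6) after.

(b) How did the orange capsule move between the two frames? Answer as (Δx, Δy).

(-2.5, 0.4)

The orange capsule started near (7.0, 7.4) and ended near (4.5, 7.8).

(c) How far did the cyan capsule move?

2.5

The cyan capsule was near (11.8, 6.0) before and (9.4, 6.5) after, so it travelled √(2.4² + 0.5²) ≈ 2.5 units.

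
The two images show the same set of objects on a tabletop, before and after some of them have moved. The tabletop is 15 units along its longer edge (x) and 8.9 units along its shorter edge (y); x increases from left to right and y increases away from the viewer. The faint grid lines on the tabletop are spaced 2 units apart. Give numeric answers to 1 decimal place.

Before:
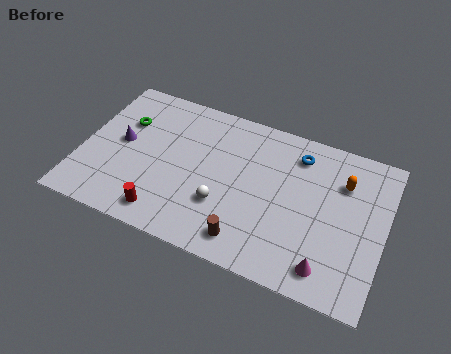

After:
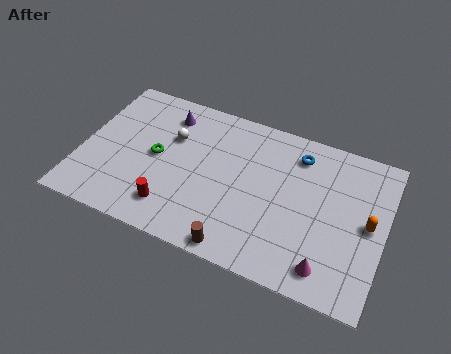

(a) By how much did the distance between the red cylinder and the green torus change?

-2.5

Before: roughly 5.4 units apart; after: 2.9. That's 2.5 units closer together.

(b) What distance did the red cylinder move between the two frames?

0.6

The red cylinder moved from about (4.5, 1.3) to (4.8, 1.8), a distance of √(0.3² + 0.5²) ≈ 0.6.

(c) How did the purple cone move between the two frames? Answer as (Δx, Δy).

(2.0, 2.5)

The purple cone started near (1.9, 4.7) and ended near (3.9, 7.2).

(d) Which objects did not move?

the blue torus and the magenta cone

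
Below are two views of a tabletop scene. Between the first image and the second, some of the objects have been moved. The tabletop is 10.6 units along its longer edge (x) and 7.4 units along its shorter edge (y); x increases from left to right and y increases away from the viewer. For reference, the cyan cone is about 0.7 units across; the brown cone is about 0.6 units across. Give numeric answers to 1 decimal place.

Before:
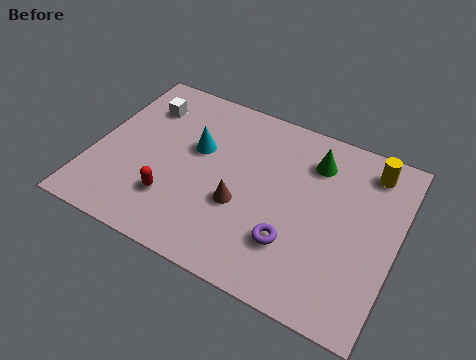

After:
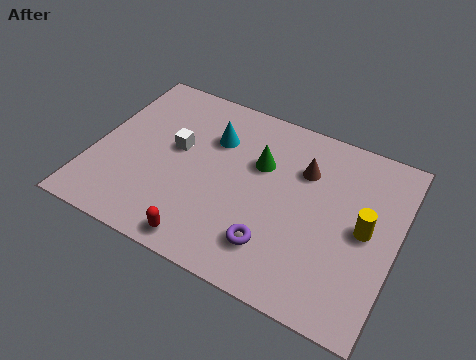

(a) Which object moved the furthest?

the brown cone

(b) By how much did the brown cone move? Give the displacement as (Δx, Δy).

(1.9, 2.4)

The brown cone started near (5.3, 2.8) and ended near (7.2, 5.2).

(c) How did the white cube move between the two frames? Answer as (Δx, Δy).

(1.4, -1.4)

The white cube started near (1.4, 5.6) and ended near (2.8, 4.2).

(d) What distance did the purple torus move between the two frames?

0.7

The purple torus was near (7.2, 2.1) before and (6.6, 1.7) after, so it travelled √(0.6² + 0.4²) ≈ 0.7 units.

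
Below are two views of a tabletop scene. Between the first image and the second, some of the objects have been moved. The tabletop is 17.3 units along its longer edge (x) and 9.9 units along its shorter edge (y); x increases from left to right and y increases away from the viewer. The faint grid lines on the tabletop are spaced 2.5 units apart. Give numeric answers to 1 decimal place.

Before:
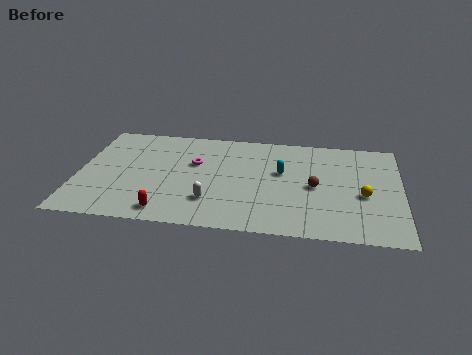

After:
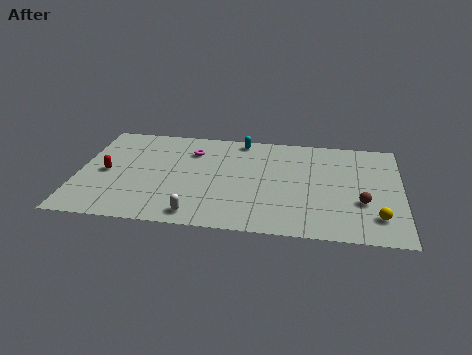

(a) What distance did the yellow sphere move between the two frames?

2.1

The yellow sphere was near (15.3, 4.2) before and (16.0, 2.2) after, so it travelled √(0.7² + 2.0²) ≈ 2.1 units.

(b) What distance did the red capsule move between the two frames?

4.8

From (4.9, 1.3) to (1.5, 4.7), the red capsule covered √(3.4² + 3.4²) ≈ 4.8 units.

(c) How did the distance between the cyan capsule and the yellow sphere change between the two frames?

+5.3

Before: roughly 4.7 units apart; after: 10.0. That's 5.3 units further apart.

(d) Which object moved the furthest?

the red capsule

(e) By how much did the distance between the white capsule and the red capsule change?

+3.5

The distance was about 2.6 in the first image and 6.1 in the second, so they moved 3.5 units further apart.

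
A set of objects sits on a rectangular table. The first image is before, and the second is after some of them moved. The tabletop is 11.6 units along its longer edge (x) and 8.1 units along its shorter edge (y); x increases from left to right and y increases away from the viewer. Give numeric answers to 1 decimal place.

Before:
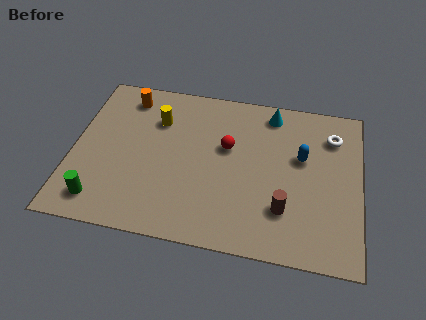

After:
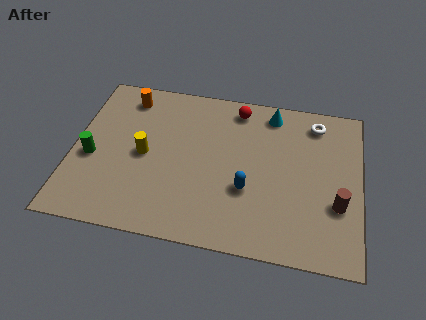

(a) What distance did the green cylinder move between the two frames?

2.2

The green cylinder was near (1.3, 1.3) before and (0.8, 3.4) after, so it travelled √(0.5² + 2.1²) ≈ 2.2 units.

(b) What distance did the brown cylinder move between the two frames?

2.2

From (8.6, 2.2) to (10.7, 2.8), the brown cylinder covered √(2.1² + 0.6²) ≈ 2.2 units.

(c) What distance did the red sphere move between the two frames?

2.1

The red sphere was near (6.2, 4.9) before and (6.5, 7.0) after, so it travelled √(0.3² + 2.1²) ≈ 2.1 units.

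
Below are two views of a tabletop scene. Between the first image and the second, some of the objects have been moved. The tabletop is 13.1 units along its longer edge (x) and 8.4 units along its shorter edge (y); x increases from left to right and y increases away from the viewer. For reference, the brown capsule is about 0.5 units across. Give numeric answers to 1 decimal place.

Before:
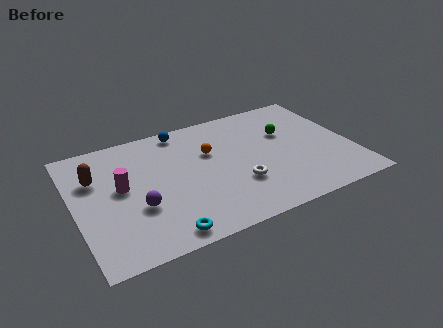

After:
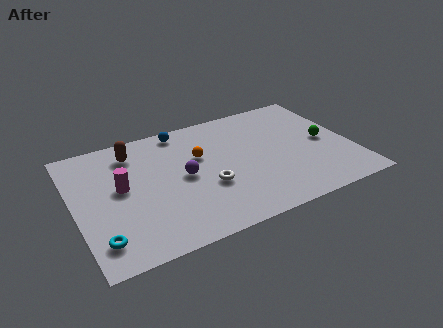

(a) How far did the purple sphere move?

2.6

The purple sphere was near (2.8, 3.0) before and (5.1, 4.2) after, so it travelled √(2.3² + 1.2²) ≈ 2.6 units.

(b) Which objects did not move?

the blue sphere and the magenta cylinder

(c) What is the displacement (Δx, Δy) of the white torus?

(-1.4, 0.4)

The white torus was at about (7.5, 2.7) and moved to about (6.1, 3.1).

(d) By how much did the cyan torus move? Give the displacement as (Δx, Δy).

(-2.8, 0.7)

The cyan torus started near (3.7, 0.9) and ended near (0.9, 1.6).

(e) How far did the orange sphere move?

0.5

The orange sphere moved from about (6.5, 5.4) to (6.0, 5.3), a distance of √(0.5² + 0.1²) ≈ 0.5.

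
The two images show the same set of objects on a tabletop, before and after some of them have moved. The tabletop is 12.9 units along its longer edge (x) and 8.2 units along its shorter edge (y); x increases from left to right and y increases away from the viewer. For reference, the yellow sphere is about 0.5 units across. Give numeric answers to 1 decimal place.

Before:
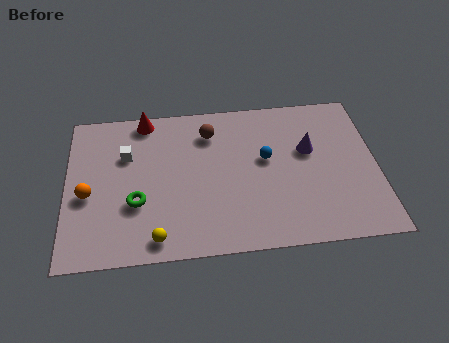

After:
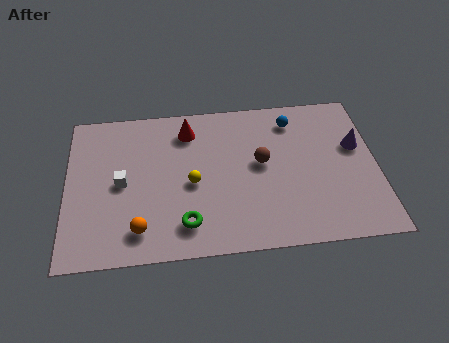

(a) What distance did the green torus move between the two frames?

2.4

The green torus moved from about (2.9, 2.9) to (4.9, 1.6), a distance of √(2.0² + 1.3²) ≈ 2.4.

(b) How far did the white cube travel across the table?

1.5

From (2.5, 5.5) to (2.3, 4.0), the white cube covered √(0.2² + 1.5²) ≈ 1.5 units.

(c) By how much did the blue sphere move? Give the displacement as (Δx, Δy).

(1.2, 2.0)

From the two frames, the blue sphere sits at roughly (8.3, 4.7) before and (9.5, 6.7) after.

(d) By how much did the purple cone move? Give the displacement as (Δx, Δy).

(2.0, 0.0)

From the two frames, the purple cone sits at roughly (10.1, 5.0) before and (12.1, 5.0) after.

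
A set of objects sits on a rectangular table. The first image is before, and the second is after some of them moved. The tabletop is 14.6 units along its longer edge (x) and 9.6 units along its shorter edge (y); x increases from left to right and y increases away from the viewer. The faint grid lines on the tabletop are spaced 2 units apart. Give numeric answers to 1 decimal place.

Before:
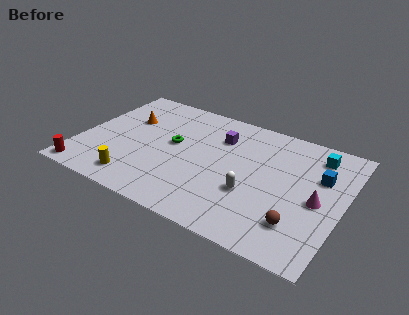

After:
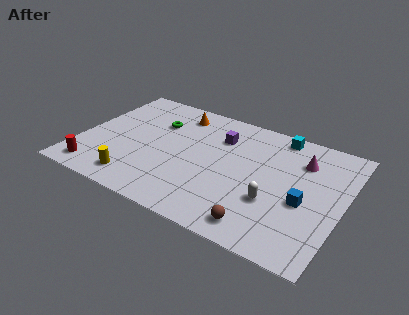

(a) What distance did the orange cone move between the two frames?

3.1

The orange cone was near (2.3, 6.3) before and (4.9, 8.0) after, so it travelled √(2.6² + 1.7²) ≈ 3.1 units.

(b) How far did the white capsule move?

1.2

The white capsule was near (9.8, 3.4) before and (11.0, 3.3) after, so it travelled √(1.2² + 0.1²) ≈ 1.2 units.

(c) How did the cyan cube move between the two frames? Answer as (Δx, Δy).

(-2.2, 0.7)

The cyan cube started near (12.8, 7.9) and ended near (10.6, 8.6).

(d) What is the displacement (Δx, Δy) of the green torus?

(-1.2, 1.4)

The green torus started near (5.1, 5.3) and ended near (3.9, 6.7).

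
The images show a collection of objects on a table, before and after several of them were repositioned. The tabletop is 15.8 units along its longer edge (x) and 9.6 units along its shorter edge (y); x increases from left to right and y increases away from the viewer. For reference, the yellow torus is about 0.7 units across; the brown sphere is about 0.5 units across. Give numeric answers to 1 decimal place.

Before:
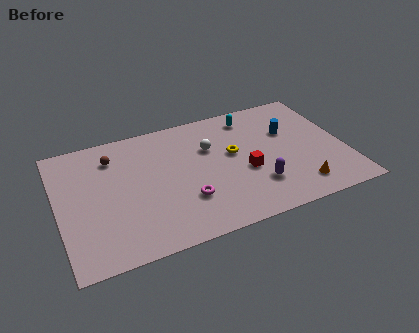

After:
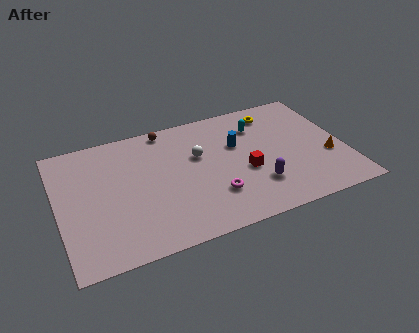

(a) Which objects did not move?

the red cube and the purple capsule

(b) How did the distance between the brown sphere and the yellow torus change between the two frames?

-0.8

They were about 6.8 units apart before and 6.0 after — 0.8 units closer together.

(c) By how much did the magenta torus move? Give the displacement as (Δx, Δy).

(1.5, -0.2)

The magenta torus was at about (6.8, 2.9) and moved to about (8.3, 2.7).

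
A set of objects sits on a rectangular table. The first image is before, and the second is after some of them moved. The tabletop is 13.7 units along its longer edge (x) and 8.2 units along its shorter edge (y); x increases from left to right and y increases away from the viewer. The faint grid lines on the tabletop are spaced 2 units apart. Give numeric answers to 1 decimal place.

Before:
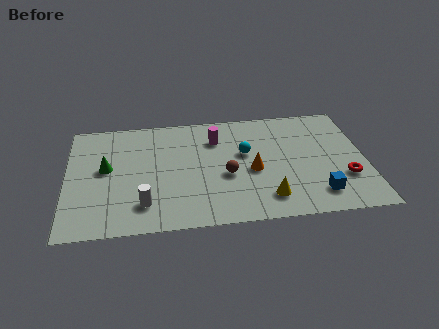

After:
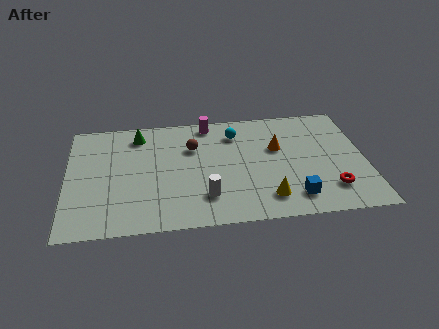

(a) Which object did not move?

the yellow cone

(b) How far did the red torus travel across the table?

1.0

From (12.7, 2.6) to (12.0, 1.9), the red torus covered √(0.7² + 0.7²) ≈ 1.0 units.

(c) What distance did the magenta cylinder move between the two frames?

1.2

The magenta cylinder moved from about (6.9, 6.1) to (6.6, 7.3), a distance of √(0.3² + 1.2²) ≈ 1.2.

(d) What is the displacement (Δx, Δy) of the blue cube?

(-1.1, -0.1)

The blue cube was at about (11.4, 1.6) and moved to about (10.3, 1.5).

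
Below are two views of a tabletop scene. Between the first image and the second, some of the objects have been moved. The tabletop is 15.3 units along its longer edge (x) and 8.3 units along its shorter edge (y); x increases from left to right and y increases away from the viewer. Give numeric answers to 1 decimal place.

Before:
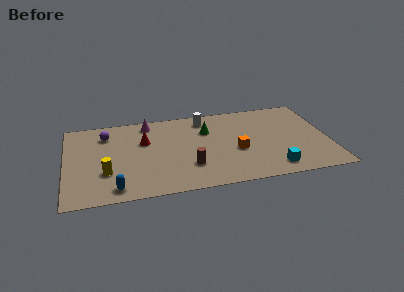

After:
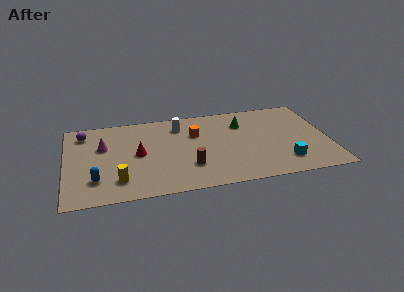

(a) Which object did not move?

the brown cylinder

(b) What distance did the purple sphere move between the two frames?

1.3

From (2.4, 6.5) to (1.1, 6.8), the purple sphere covered √(1.3² + 0.3²) ≈ 1.3 units.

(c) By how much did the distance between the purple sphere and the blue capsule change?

-0.7

Before: roughly 5.4 units apart; after: 4.7. That's 0.7 units closer together.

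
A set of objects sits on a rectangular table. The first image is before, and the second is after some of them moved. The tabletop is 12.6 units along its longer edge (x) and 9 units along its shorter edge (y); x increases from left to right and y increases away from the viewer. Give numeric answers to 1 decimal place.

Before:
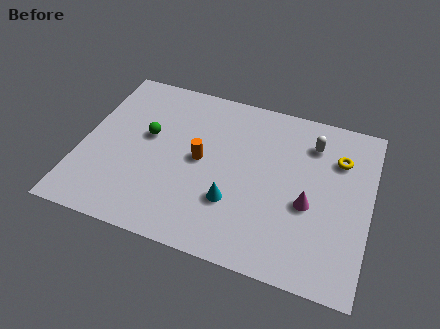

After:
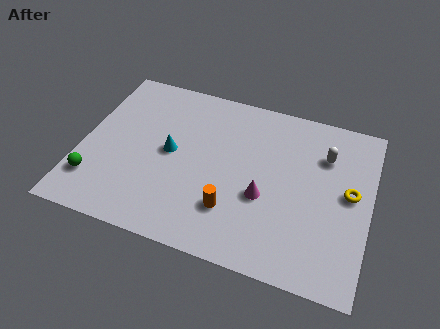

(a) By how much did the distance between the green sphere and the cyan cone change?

-0.7

Before: roughly 4.7 units apart; after: 4.0. That's 0.7 units closer together.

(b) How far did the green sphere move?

3.7

The green sphere moved from about (2.8, 5.2) to (0.8, 2.1), a distance of √(2.0² + 3.1²) ≈ 3.7.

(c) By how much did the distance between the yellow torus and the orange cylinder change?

-0.7

They were about 6.2 units apart before and 5.5 after — 0.7 units closer together.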